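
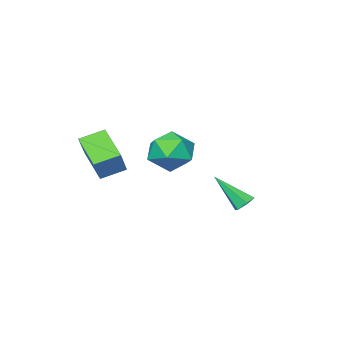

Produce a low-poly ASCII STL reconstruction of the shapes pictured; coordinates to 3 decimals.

solid 
facet normal -0.973 -0.041 -0.226
outer loop
vertex 1.486 2.606 0.526
vertex 1.365 1.73 1.204
vertex 1.23 2.763 1.599
endloop
endfacet
facet normal -0.730 0.629 -0.266
outer loop
vertex 1.486 2.606 0.526
vertex 1.23 2.763 1.599
vertex 1.979 3.422 1.103
endloop
endfacet
facet normal -0.197 0.643 -0.740
outer loop
vertex 1.486 2.606 0.526
vertex 1.979 3.422 1.103
vertex 2.577 2.796 0.4
endloop
endfacet
facet normal -0.111 -0.019 -0.994
outer loop
vertex 1.486 2.606 0.526
vertex 2.577 2.796 0.4
vertex 2.197 1.75 0.463
endloop
endfacet
facet normal -0.591 -0.441 -0.675
outer loop
vertex 1.486 2.606 0.526
vertex 2.197 1.75 0.463
vertex 1.365 1.73 1.204
endloop
endfacet
facet normal -0.462 0.805 0.372
outer loop
vertex 1.979 3.422 1.103
vertex 1.23 2.763 1.599
vertex 2.163 3.05 2.137
endloop
endfacet
facet normal -0.856 -0.278 0.436
outer loop
vertex 1.23 2.763 1.599
vertex 1.365 1.73 1.204
vertex 1.783 2.004 2.2
endloop
endfacet
facet normal -0.237 -0.927 -0.291
outer loop
vertex 1.365 1.73 1.204
vertex 2.197 1.75 0.463
vertex 2.381 1.378 1.497
endloop
endfacet
facet normal 0.540 -0.245 -0.806
outer loop
vertex 2.197 1.75 0.463
vertex 2.577 2.796 0.4
vertex 3.13 2.037 1.001
endloop
endfacet
facet normal 0.400 0.827 -0.395
outer loop
vertex 2.577 2.796 0.4
vertex 1.979 3.422 1.103
vertex 2.995 3.07 1.396
endloop
endfacet
facet normal 0.111 0.019 0.994
outer loop
vertex 2.874 2.194 2.074
vertex 2.163 3.05 2.137
vertex 1.783 2.004 2.2
endloop
endfacet
facet normal 0.197 -0.643 0.740
outer loop
vertex 2.874 2.194 2.074
vertex 1.783 2.004 2.2
vertex 2.381 1.378 1.497
endloop
endfacet
facet normal 0.730 -0.629 0.266
outer loop
vertex 2.874 2.194 2.074
vertex 2.381 1.378 1.497
vertex 3.13 2.037 1.001
endloop
endfacet
facet normal 0.973 0.041 0.226
outer loop
vertex 2.874 2.194 2.074
vertex 3.13 2.037 1.001
vertex 2.995 3.07 1.396
endloop
endfacet
facet normal 0.591 0.441 0.675
outer loop
vertex 2.874 2.194 2.074
vertex 2.995 3.07 1.396
vertex 2.163 3.05 2.137
endloop
endfacet
facet normal -0.540 0.245 0.806
outer loop
vertex 1.783 2.004 2.2
vertex 2.163 3.05 2.137
vertex 1.23 2.763 1.599
endloop
endfacet
facet normal -0.400 -0.827 0.395
outer loop
vertex 2.381 1.378 1.497
vertex 1.783 2.004 2.2
vertex 1.365 1.73 1.204
endloop
endfacet
facet normal 0.462 -0.805 -0.372
outer loop
vertex 3.13 2.037 1.001
vertex 2.381 1.378 1.497
vertex 2.197 1.75 0.463
endloop
endfacet
facet normal 0.856 0.278 -0.436
outer loop
vertex 2.995 3.07 1.396
vertex 3.13 2.037 1.001
vertex 2.577 2.796 0.4
endloop
endfacet
facet normal 0.237 0.927 0.291
outer loop
vertex 2.163 3.05 2.137
vertex 2.995 3.07 1.396
vertex 1.979 3.422 1.103
endloop
endfacet
facet normal -0.833 0.432 0.344
outer loop
vertex 1.176 -2.554 -0.105
vertex 2.089 -1.855 1.228
vertex 1.506 -1.154 -1.065
endloop
endfacet
facet normal -0.518 -0.397 -0.757
outer loop
vertex 2.531 -1.685 -1.488
vertex 1.176 -2.554 -0.105
vertex 1.506 -1.154 -1.065
endloop
endfacet
facet normal -0.834 0.432 0.344
outer loop
vertex 1.506 -1.154 -1.065
vertex 2.089 -1.855 1.228
vertex 2.418 -0.454 0.267
endloop
endfacet
facet normal 0.190 0.809 -0.556
outer loop
vertex 2.418 -0.454 0.267
vertex 2.531 -1.685 -1.488
vertex 1.506 -1.154 -1.065
endloop
endfacet
facet normal -0.190 -0.810 0.555
outer loop
vertex 1.176 -2.554 -0.105
vertex 3.114 -2.386 0.805
vertex 2.089 -1.855 1.228
endloop
endfacet
facet normal -0.518 -0.398 -0.757
outer loop
vertex 2.202 -3.086 -0.527
vertex 1.176 -2.554 -0.105
vertex 2.531 -1.685 -1.488
endloop
endfacet
facet normal -0.191 -0.809 0.556
outer loop
vertex 2.202 -3.086 -0.527
vertex 3.114 -2.386 0.805
vertex 1.176 -2.554 -0.105
endloop
endfacet
facet normal 0.518 0.398 0.757
outer loop
vertex 2.089 -1.855 1.228
vertex 3.114 -2.386 0.805
vertex 2.418 -0.454 0.267
endloop
endfacet
facet normal 0.191 0.809 -0.555
outer loop
vertex 3.444 -0.986 -0.155
vertex 2.531 -1.685 -1.488
vertex 2.418 -0.454 0.267
endloop
endfacet
facet normal 0.518 0.397 0.758
outer loop
vertex 2.418 -0.454 0.267
vertex 3.114 -2.386 0.805
vertex 3.444 -0.986 -0.155
endloop
endfacet
facet normal 0.834 -0.432 -0.344
outer loop
vertex 3.444 -0.986 -0.155
vertex 2.202 -3.086 -0.527
vertex 2.531 -1.685 -1.488
endloop
endfacet
facet normal 0.834 -0.432 -0.344
outer loop
vertex 3.114 -2.386 0.805
vertex 2.202 -3.086 -0.527
vertex 3.444 -0.986 -0.155
endloop
endfacet
facet normal -0.331 0.614 -0.716
outer loop
vertex -2.577 1.409 -3.852
vertex -3.114 1.279 -3.715
vertex -2.853 1.717 -3.46
endloop
endfacet
facet normal 0.865 0.413 0.285
outer loop
vertex -2.577 1.409 -3.852
vertex -2.853 1.717 -3.46
vertex -2.446 0.041 -2.265
endloop
endfacet
facet normal -0.330 0.614 -0.717
outer loop
vertex -2.853 1.717 -3.46
vertex -3.114 1.279 -3.715
vertex -3.391 1.588 -3.323
endloop
endfacet
facet normal 0.064 0.590 0.805
outer loop
vertex -2.853 1.717 -3.46
vertex -3.391 1.588 -3.323
vertex -2.446 0.041 -2.265
endloop
endfacet
facet normal -0.332 0.612 -0.717
outer loop
vertex -3.391 1.588 -3.323
vertex -3.114 1.279 -3.715
vertex -3.652 1.149 -3.577
endloop
endfacet
facet normal -0.723 0.030 0.690
outer loop
vertex -3.391 1.588 -3.323
vertex -3.652 1.149 -3.577
vertex -2.446 0.041 -2.265
endloop
endfacet
facet normal -0.332 0.613 -0.717
outer loop
vertex -3.652 1.149 -3.577
vertex -3.114 1.279 -3.715
vertex -3.375 0.841 -3.969
endloop
endfacet
facet normal -0.707 -0.705 0.054
outer loop
vertex -3.652 1.149 -3.577
vertex -3.375 0.841 -3.969
vertex -2.446 0.041 -2.265
endloop
endfacet
facet normal -0.331 0.613 -0.717
outer loop
vertex -3.375 0.841 -3.969
vertex -3.114 1.279 -3.715
vertex -2.838 0.971 -4.106
endloop
endfacet
facet normal 0.095 -0.880 -0.465
outer loop
vertex -3.375 0.841 -3.969
vertex -2.838 0.971 -4.106
vertex -2.446 0.041 -2.265
endloop
endfacet
facet normal -0.331 0.613 -0.717
outer loop
vertex -2.838 0.971 -4.106
vertex -3.114 1.279 -3.715
vertex -2.577 1.409 -3.852
endloop
endfacet
facet normal 0.880 -0.322 -0.350
outer loop
vertex -2.838 0.971 -4.106
vertex -2.577 1.409 -3.852
vertex -2.446 0.041 -2.265
endloop
endfacet

endsolid


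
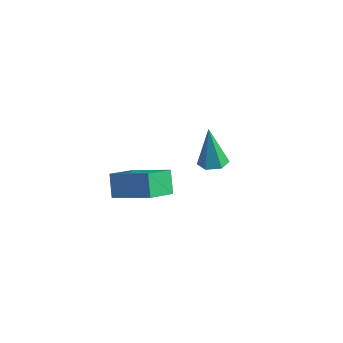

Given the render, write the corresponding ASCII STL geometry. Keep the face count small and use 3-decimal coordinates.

solid 
facet normal 0.222 -0.140 -0.965
outer loop
vertex -0.426 2.264 -3.703
vertex -0.919 1.909 -3.765
vertex -0.962 2.51 -3.862
endloop
endfacet
facet normal 0.342 0.906 0.250
outer loop
vertex -0.426 2.264 -3.703
vertex -0.962 2.51 -3.862
vertex -1.301 2.151 -2.095
endloop
endfacet
facet normal 0.221 -0.140 -0.965
outer loop
vertex -0.962 2.51 -3.862
vertex -0.919 1.909 -3.765
vertex -1.454 2.155 -3.923
endloop
endfacet
facet normal -0.589 0.807 0.051
outer loop
vertex -0.962 2.51 -3.862
vertex -1.454 2.155 -3.923
vertex -1.301 2.151 -2.095
endloop
endfacet
facet normal 0.221 -0.140 -0.965
outer loop
vertex -1.454 2.155 -3.923
vertex -0.919 1.909 -3.765
vertex -1.411 1.554 -3.826
endloop
endfacet
facet normal -0.995 -0.058 0.083
outer loop
vertex -1.454 2.155 -3.923
vertex -1.411 1.554 -3.826
vertex -1.301 2.151 -2.095
endloop
endfacet
facet normal 0.221 -0.140 -0.965
outer loop
vertex -1.411 1.554 -3.826
vertex -0.919 1.909 -3.765
vertex -0.875 1.309 -3.668
endloop
endfacet
facet normal -0.470 -0.825 0.314
outer loop
vertex -1.411 1.554 -3.826
vertex -0.875 1.309 -3.668
vertex -1.301 2.151 -2.095
endloop
endfacet
facet normal 0.221 -0.140 -0.965
outer loop
vertex -0.875 1.309 -3.668
vertex -0.919 1.909 -3.765
vertex -0.383 1.664 -3.607
endloop
endfacet
facet normal 0.460 -0.725 0.513
outer loop
vertex -0.875 1.309 -3.668
vertex -0.383 1.664 -3.607
vertex -1.301 2.151 -2.095
endloop
endfacet
facet normal 0.221 -0.139 -0.965
outer loop
vertex -0.383 1.664 -3.607
vertex -0.919 1.909 -3.765
vertex -0.426 2.264 -3.703
endloop
endfacet
facet normal 0.866 0.139 0.481
outer loop
vertex -0.383 1.664 -3.607
vertex -0.426 2.264 -3.703
vertex -1.301 2.151 -2.095
endloop
endfacet
facet normal -0.888 -0.072 -0.455
outer loop
vertex -2.057 -3.052 -0.936
vertex -1.85 -1.973 -1.511
vertex -1.632 -3.534 -1.689
endloop
endfacet
facet normal -0.166 -0.870 0.463
outer loop
vertex -0.07 -3.407 -0.889
vertex -2.057 -3.052 -0.936
vertex -1.632 -3.534 -1.689
endloop
endfacet
facet normal -0.888 -0.072 -0.455
outer loop
vertex -1.632 -3.534 -1.689
vertex -1.85 -1.973 -1.511
vertex -1.425 -2.455 -2.264
endloop
endfacet
facet normal 0.429 -0.488 -0.760
outer loop
vertex -1.425 -2.455 -2.264
vertex -0.07 -3.407 -0.889
vertex -1.632 -3.534 -1.689
endloop
endfacet
facet normal -0.429 0.488 0.760
outer loop
vertex -2.057 -3.052 -0.936
vertex -0.288 -1.846 -0.711
vertex -1.85 -1.973 -1.511
endloop
endfacet
facet normal -0.166 -0.870 0.463
outer loop
vertex -0.495 -2.925 -0.136
vertex -2.057 -3.052 -0.936
vertex -0.07 -3.407 -0.889
endloop
endfacet
facet normal -0.429 0.488 0.760
outer loop
vertex -0.495 -2.925 -0.136
vertex -0.288 -1.846 -0.711
vertex -2.057 -3.052 -0.936
endloop
endfacet
facet normal 0.166 0.870 -0.463
outer loop
vertex -1.85 -1.973 -1.511
vertex -0.288 -1.846 -0.711
vertex -1.425 -2.455 -2.264
endloop
endfacet
facet normal 0.429 -0.488 -0.760
outer loop
vertex 0.137 -2.328 -1.464
vertex -0.07 -3.407 -0.889
vertex -1.425 -2.455 -2.264
endloop
endfacet
facet normal 0.166 0.870 -0.463
outer loop
vertex -1.425 -2.455 -2.264
vertex -0.288 -1.846 -0.711
vertex 0.137 -2.328 -1.464
endloop
endfacet
facet normal 0.888 0.072 0.455
outer loop
vertex 0.137 -2.328 -1.464
vertex -0.495 -2.925 -0.136
vertex -0.07 -3.407 -0.889
endloop
endfacet
facet normal 0.888 0.072 0.455
outer loop
vertex -0.288 -1.846 -0.711
vertex -0.495 -2.925 -0.136
vertex 0.137 -2.328 -1.464
endloop
endfacet

endsolid


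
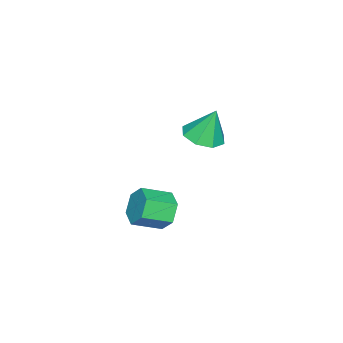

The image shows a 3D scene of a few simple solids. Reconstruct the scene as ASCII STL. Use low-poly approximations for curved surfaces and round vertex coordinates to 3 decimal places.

solid 
facet normal 0.098 -0.304 -0.948
outer loop
vertex -0.588 -0.145 -0.349
vertex -1.185 -0.801 -0.2
vertex -1.234 0.053 -0.479
endloop
endfacet
facet normal 0.243 0.943 0.229
outer loop
vertex -0.588 -0.145 -0.349
vertex -1.234 0.053 -0.479
vertex -1.335 -0.339 1.24
endloop
endfacet
facet normal 0.098 -0.304 -0.948
outer loop
vertex -1.234 0.053 -0.479
vertex -1.185 -0.801 -0.2
vertex -1.852 -0.249 -0.446
endloop
endfacet
facet normal -0.424 0.888 0.178
outer loop
vertex -1.234 0.053 -0.479
vertex -1.852 -0.249 -0.446
vertex -1.335 -0.339 1.24
endloop
endfacet
facet normal 0.098 -0.304 -0.948
outer loop
vertex -1.852 -0.249 -0.446
vertex -1.185 -0.801 -0.2
vertex -2.08 -0.875 -0.269
endloop
endfacet
facet normal -0.871 0.399 0.288
outer loop
vertex -1.852 -0.249 -0.446
vertex -2.08 -0.875 -0.269
vertex -1.335 -0.339 1.24
endloop
endfacet
facet normal 0.098 -0.305 -0.947
outer loop
vertex -2.08 -0.875 -0.269
vertex -1.185 -0.801 -0.2
vertex -1.783 -1.457 -0.051
endloop
endfacet
facet normal -0.834 -0.240 0.497
outer loop
vertex -2.08 -0.875 -0.269
vertex -1.783 -1.457 -0.051
vertex -1.335 -0.339 1.24
endloop
endfacet
facet normal 0.097 -0.304 -0.948
outer loop
vertex -1.783 -1.457 -0.051
vertex -1.185 -0.801 -0.2
vertex -1.136 -1.655 0.079
endloop
endfacet
facet normal -0.336 -0.651 0.681
outer loop
vertex -1.783 -1.457 -0.051
vertex -1.136 -1.655 0.079
vertex -1.335 -0.339 1.24
endloop
endfacet
facet normal 0.098 -0.304 -0.948
outer loop
vertex -1.136 -1.655 0.079
vertex -1.185 -0.801 -0.2
vertex -0.518 -1.353 0.046
endloop
endfacet
facet normal 0.330 -0.596 0.732
outer loop
vertex -1.136 -1.655 0.079
vertex -0.518 -1.353 0.046
vertex -1.335 -0.339 1.24
endloop
endfacet
facet normal 0.098 -0.304 -0.948
outer loop
vertex -0.518 -1.353 0.046
vertex -1.185 -0.801 -0.2
vertex -0.291 -0.727 -0.131
endloop
endfacet
facet normal 0.776 -0.106 0.621
outer loop
vertex -0.518 -1.353 0.046
vertex -0.291 -0.727 -0.131
vertex -1.335 -0.339 1.24
endloop
endfacet
facet normal 0.098 -0.305 -0.947
outer loop
vertex -0.291 -0.727 -0.131
vertex -1.185 -0.801 -0.2
vertex -0.588 -0.145 -0.349
endloop
endfacet
facet normal 0.739 0.532 0.413
outer loop
vertex -0.291 -0.727 -0.131
vertex -0.588 -0.145 -0.349
vertex -1.335 -0.339 1.24
endloop
endfacet
facet normal -0.597 0.694 -0.403
outer loop
vertex 3.274 -0.438 -2.42
vertex 2.788 -0.466 -1.748
vertex 3.425 0.065 -1.777
endloop
endfacet
facet normal 0.782 0.389 -0.488
outer loop
vertex 3.274 -0.438 -2.42
vertex 3.425 0.065 -1.777
vertex 4.038 -1.326 -1.904
endloop
endfacet
facet normal 0.781 0.389 -0.488
outer loop
vertex 4.038 -1.326 -1.904
vertex 3.425 0.065 -1.777
vertex 4.189 -0.823 -1.262
endloop
endfacet
facet normal 0.597 -0.694 0.403
outer loop
vertex 4.038 -1.326 -1.904
vertex 4.189 -0.823 -1.262
vertex 3.552 -1.354 -1.232
endloop
endfacet
facet normal -0.597 0.694 -0.403
outer loop
vertex 3.425 0.065 -1.777
vertex 2.788 -0.466 -1.748
vertex 2.939 0.037 -1.105
endloop
endfacet
facet normal 0.548 0.719 0.427
outer loop
vertex 3.425 0.065 -1.777
vertex 2.939 0.037 -1.105
vertex 4.189 -0.823 -1.262
endloop
endfacet
facet normal 0.548 0.719 0.427
outer loop
vertex 4.189 -0.823 -1.262
vertex 2.939 0.037 -1.105
vertex 3.703 -0.851 -0.59
endloop
endfacet
facet normal 0.597 -0.694 0.403
outer loop
vertex 4.189 -0.823 -1.262
vertex 3.703 -0.851 -0.59
vertex 3.552 -1.354 -1.232
endloop
endfacet
facet normal -0.597 0.694 -0.403
outer loop
vertex 2.939 0.037 -1.105
vertex 2.788 -0.466 -1.748
vertex 2.302 -0.494 -1.076
endloop
endfacet
facet normal -0.233 0.330 0.915
outer loop
vertex 2.939 0.037 -1.105
vertex 2.302 -0.494 -1.076
vertex 3.703 -0.851 -0.59
endloop
endfacet
facet normal -0.233 0.331 0.914
outer loop
vertex 3.703 -0.851 -0.59
vertex 2.302 -0.494 -1.076
vertex 3.066 -1.382 -0.56
endloop
endfacet
facet normal 0.597 -0.694 0.403
outer loop
vertex 3.703 -0.851 -0.59
vertex 3.066 -1.382 -0.56
vertex 3.552 -1.354 -1.232
endloop
endfacet
facet normal -0.597 0.694 -0.403
outer loop
vertex 2.302 -0.494 -1.076
vertex 2.788 -0.466 -1.748
vertex 2.151 -0.997 -1.718
endloop
endfacet
facet normal -0.781 -0.389 0.488
outer loop
vertex 2.302 -0.494 -1.076
vertex 2.151 -0.997 -1.718
vertex 3.066 -1.382 -0.56
endloop
endfacet
facet normal -0.781 -0.389 0.488
outer loop
vertex 3.066 -1.382 -0.56
vertex 2.151 -0.997 -1.718
vertex 2.915 -1.885 -1.203
endloop
endfacet
facet normal 0.597 -0.694 0.403
outer loop
vertex 3.066 -1.382 -0.56
vertex 2.915 -1.885 -1.203
vertex 3.552 -1.354 -1.232
endloop
endfacet
facet normal -0.597 0.694 -0.403
outer loop
vertex 2.151 -0.997 -1.718
vertex 2.788 -0.466 -1.748
vertex 2.637 -0.969 -2.39
endloop
endfacet
facet normal -0.548 -0.719 -0.427
outer loop
vertex 2.151 -0.997 -1.718
vertex 2.637 -0.969 -2.39
vertex 2.915 -1.885 -1.203
endloop
endfacet
facet normal -0.548 -0.719 -0.427
outer loop
vertex 2.915 -1.885 -1.203
vertex 2.637 -0.969 -2.39
vertex 3.401 -1.857 -1.875
endloop
endfacet
facet normal 0.597 -0.694 0.403
outer loop
vertex 2.915 -1.885 -1.203
vertex 3.401 -1.857 -1.875
vertex 3.552 -1.354 -1.232
endloop
endfacet
facet normal -0.597 0.694 -0.403
outer loop
vertex 2.637 -0.969 -2.39
vertex 2.788 -0.466 -1.748
vertex 3.274 -0.438 -2.42
endloop
endfacet
facet normal 0.232 -0.331 -0.915
outer loop
vertex 2.637 -0.969 -2.39
vertex 3.274 -0.438 -2.42
vertex 3.401 -1.857 -1.875
endloop
endfacet
facet normal 0.234 -0.330 -0.914
outer loop
vertex 3.401 -1.857 -1.875
vertex 3.274 -0.438 -2.42
vertex 4.038 -1.326 -1.904
endloop
endfacet
facet normal 0.597 -0.694 0.403
outer loop
vertex 3.401 -1.857 -1.875
vertex 4.038 -1.326 -1.904
vertex 3.552 -1.354 -1.232
endloop
endfacet

endsolid


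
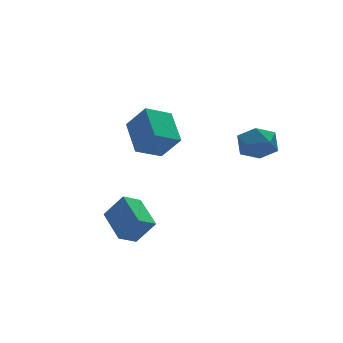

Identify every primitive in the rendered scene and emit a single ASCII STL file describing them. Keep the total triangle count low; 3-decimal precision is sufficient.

solid 
facet normal -0.424 0.452 -0.785
outer loop
vertex -1.918 1.902 -0.266
vertex -0.744 2.012 -0.837
vertex -2.146 0.356 -1.033
endloop
endfacet
facet normal -0.896 -0.084 0.436
outer loop
vertex -1.556 -0.272 0.057
vertex -1.918 1.902 -0.266
vertex -2.146 0.356 -1.033
endloop
endfacet
facet normal -0.424 0.452 -0.785
outer loop
vertex -2.146 0.356 -1.033
vertex -0.744 2.012 -0.837
vertex -0.972 0.467 -1.604
endloop
endfacet
facet normal -0.131 -0.888 -0.441
outer loop
vertex -0.972 0.467 -1.604
vertex -1.556 -0.272 0.057
vertex -2.146 0.356 -1.033
endloop
endfacet
facet normal 0.131 0.888 0.441
outer loop
vertex -1.918 1.902 -0.266
vertex -0.154 1.384 0.253
vertex -0.744 2.012 -0.837
endloop
endfacet
facet normal -0.896 -0.084 0.436
outer loop
vertex -1.328 1.273 0.824
vertex -1.918 1.902 -0.266
vertex -1.556 -0.272 0.057
endloop
endfacet
facet normal 0.131 0.888 0.441
outer loop
vertex -1.328 1.273 0.824
vertex -0.154 1.384 0.253
vertex -1.918 1.902 -0.266
endloop
endfacet
facet normal 0.896 0.084 -0.436
outer loop
vertex -0.744 2.012 -0.837
vertex -0.154 1.384 0.253
vertex -0.972 0.467 -1.604
endloop
endfacet
facet normal -0.131 -0.888 -0.441
outer loop
vertex -0.382 -0.162 -0.514
vertex -1.556 -0.272 0.057
vertex -0.972 0.467 -1.604
endloop
endfacet
facet normal 0.896 0.084 -0.436
outer loop
vertex -0.972 0.467 -1.604
vertex -0.154 1.384 0.253
vertex -0.382 -0.162 -0.514
endloop
endfacet
facet normal 0.424 -0.452 0.785
outer loop
vertex -0.382 -0.162 -0.514
vertex -1.328 1.273 0.824
vertex -1.556 -0.272 0.057
endloop
endfacet
facet normal 0.424 -0.452 0.785
outer loop
vertex -0.154 1.384 0.253
vertex -1.328 1.273 0.824
vertex -0.382 -0.162 -0.514
endloop
endfacet
facet normal -0.845 -0.188 0.500
outer loop
vertex -3.463 -3.242 -2.788
vertex -3.487 -1.722 -2.257
vertex -4.147 -2.894 -3.813
endloop
endfacet
facet normal 0.014 -0.944 -0.330
outer loop
vertex -3.353 -2.718 -4.283
vertex -3.463 -3.242 -2.788
vertex -4.147 -2.894 -3.813
endloop
endfacet
facet normal -0.845 -0.188 0.500
outer loop
vertex -4.147 -2.894 -3.813
vertex -3.487 -1.722 -2.257
vertex -4.171 -1.375 -3.282
endloop
endfacet
facet normal -0.534 0.271 -0.801
outer loop
vertex -4.171 -1.375 -3.282
vertex -3.353 -2.718 -4.283
vertex -4.147 -2.894 -3.813
endloop
endfacet
facet normal 0.534 -0.271 0.801
outer loop
vertex -3.463 -3.242 -2.788
vertex -2.693 -1.546 -2.727
vertex -3.487 -1.722 -2.257
endloop
endfacet
facet normal 0.015 -0.944 -0.330
outer loop
vertex -2.669 -3.065 -3.258
vertex -3.463 -3.242 -2.788
vertex -3.353 -2.718 -4.283
endloop
endfacet
facet normal 0.534 -0.271 0.801
outer loop
vertex -2.669 -3.065 -3.258
vertex -2.693 -1.546 -2.727
vertex -3.463 -3.242 -2.788
endloop
endfacet
facet normal -0.014 0.944 0.329
outer loop
vertex -3.487 -1.722 -2.257
vertex -2.693 -1.546 -2.727
vertex -4.171 -1.375 -3.282
endloop
endfacet
facet normal -0.534 0.271 -0.801
outer loop
vertex -3.377 -1.198 -3.752
vertex -3.353 -2.718 -4.283
vertex -4.171 -1.375 -3.282
endloop
endfacet
facet normal -0.015 0.944 0.330
outer loop
vertex -4.171 -1.375 -3.282
vertex -2.693 -1.546 -2.727
vertex -3.377 -1.198 -3.752
endloop
endfacet
facet normal 0.845 0.188 -0.500
outer loop
vertex -3.377 -1.198 -3.752
vertex -2.669 -3.065 -3.258
vertex -3.353 -2.718 -4.283
endloop
endfacet
facet normal 0.845 0.188 -0.500
outer loop
vertex -2.693 -1.546 -2.727
vertex -2.669 -3.065 -3.258
vertex -3.377 -1.198 -3.752
endloop
endfacet
facet normal -0.254 0.572 0.780
outer loop
vertex 1.088 -2.274 0.445
vertex 1.641 -2.764 0.984
vertex 1.963 -2.027 0.549
endloop
endfacet
facet normal -0.286 0.943 0.171
outer loop
vertex 1.088 -2.274 0.445
vertex 1.963 -2.027 0.549
vertex 1.574 -1.995 -0.278
endloop
endfacet
facet normal -0.745 0.612 -0.265
outer loop
vertex 1.088 -2.274 0.445
vertex 1.574 -1.995 -0.278
vertex 1.012 -2.712 -0.354
endloop
endfacet
facet normal -0.997 0.037 0.075
outer loop
vertex 1.088 -2.274 0.445
vertex 1.012 -2.712 -0.354
vertex 1.053 -3.188 0.426
endloop
endfacet
facet normal -0.693 0.012 0.721
outer loop
vertex 1.088 -2.274 0.445
vertex 1.053 -3.188 0.426
vertex 1.641 -2.764 0.984
endloop
endfacet
facet normal 0.358 0.924 -0.133
outer loop
vertex 1.574 -1.995 -0.278
vertex 1.963 -2.027 0.549
vertex 2.427 -2.312 -0.186
endloop
endfacet
facet normal 0.411 0.323 0.852
outer loop
vertex 1.963 -2.027 0.549
vertex 1.641 -2.764 0.984
vertex 2.468 -2.788 0.594
endloop
endfacet
facet normal -0.298 -0.582 0.756
outer loop
vertex 1.641 -2.764 0.984
vertex 1.053 -3.188 0.426
vertex 1.906 -3.505 0.518
endloop
endfacet
facet normal -0.790 -0.541 -0.289
outer loop
vertex 1.053 -3.188 0.426
vertex 1.012 -2.712 -0.354
vertex 1.517 -3.473 -0.309
endloop
endfacet
facet normal -0.384 0.389 -0.837
outer loop
vertex 1.012 -2.712 -0.354
vertex 1.574 -1.995 -0.278
vertex 1.839 -2.736 -0.744
endloop
endfacet
facet normal 0.997 -0.037 -0.075
outer loop
vertex 2.392 -3.226 -0.205
vertex 2.427 -2.312 -0.186
vertex 2.468 -2.788 0.594
endloop
endfacet
facet normal 0.745 -0.612 0.265
outer loop
vertex 2.392 -3.226 -0.205
vertex 2.468 -2.788 0.594
vertex 1.906 -3.505 0.518
endloop
endfacet
facet normal 0.286 -0.943 -0.171
outer loop
vertex 2.392 -3.226 -0.205
vertex 1.906 -3.505 0.518
vertex 1.517 -3.473 -0.309
endloop
endfacet
facet normal 0.254 -0.572 -0.780
outer loop
vertex 2.392 -3.226 -0.205
vertex 1.517 -3.473 -0.309
vertex 1.839 -2.736 -0.744
endloop
endfacet
facet normal 0.693 -0.012 -0.721
outer loop
vertex 2.392 -3.226 -0.205
vertex 1.839 -2.736 -0.744
vertex 2.427 -2.312 -0.186
endloop
endfacet
facet normal 0.790 0.541 0.289
outer loop
vertex 2.468 -2.788 0.594
vertex 2.427 -2.312 -0.186
vertex 1.963 -2.027 0.549
endloop
endfacet
facet normal 0.384 -0.389 0.837
outer loop
vertex 1.906 -3.505 0.518
vertex 2.468 -2.788 0.594
vertex 1.641 -2.764 0.984
endloop
endfacet
facet normal -0.358 -0.924 0.133
outer loop
vertex 1.517 -3.473 -0.309
vertex 1.906 -3.505 0.518
vertex 1.053 -3.188 0.426
endloop
endfacet
facet normal -0.411 -0.323 -0.852
outer loop
vertex 1.839 -2.736 -0.744
vertex 1.517 -3.473 -0.309
vertex 1.012 -2.712 -0.354
endloop
endfacet
facet normal 0.298 0.582 -0.756
outer loop
vertex 2.427 -2.312 -0.186
vertex 1.839 -2.736 -0.744
vertex 1.574 -1.995 -0.278
endloop
endfacet

endsolid


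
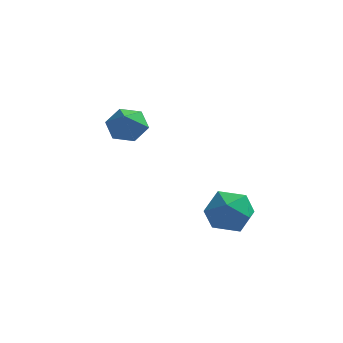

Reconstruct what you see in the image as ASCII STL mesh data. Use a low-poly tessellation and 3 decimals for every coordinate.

solid 
facet normal -0.070 0.656 -0.752
outer loop
vertex -0.654 2.124 -1.658
vertex -1.65 2.107 -1.58
vertex -1.119 2.769 -1.052
endloop
endfacet
facet normal 0.820 0.057 0.569
outer loop
vertex -0.654 2.124 -1.658
vertex -1.119 2.769 -1.052
vertex -1.53 0.973 -0.28
endloop
endfacet
facet normal -0.070 0.656 -0.752
outer loop
vertex -1.119 2.769 -1.052
vertex -1.65 2.107 -1.58
vertex -2.116 2.752 -0.974
endloop
endfacet
facet normal 0.066 0.381 0.922
outer loop
vertex -1.119 2.769 -1.052
vertex -2.116 2.752 -0.974
vertex -1.53 0.973 -0.28
endloop
endfacet
facet normal -0.069 0.656 -0.752
outer loop
vertex -2.116 2.752 -0.974
vertex -1.65 2.107 -1.58
vertex -2.647 2.091 -1.502
endloop
endfacet
facet normal -0.724 0.031 0.689
outer loop
vertex -2.116 2.752 -0.974
vertex -2.647 2.091 -1.502
vertex -1.53 0.973 -0.28
endloop
endfacet
facet normal -0.069 0.656 -0.751
outer loop
vertex -2.647 2.091 -1.502
vertex -1.65 2.107 -1.58
vertex -2.182 1.446 -2.108
endloop
endfacet
facet normal -0.758 -0.644 0.104
outer loop
vertex -2.647 2.091 -1.502
vertex -2.182 1.446 -2.108
vertex -1.53 0.973 -0.28
endloop
endfacet
facet normal -0.069 0.656 -0.751
outer loop
vertex -2.182 1.446 -2.108
vertex -1.65 2.107 -1.58
vertex -1.185 1.462 -2.186
endloop
endfacet
facet normal -0.004 -0.968 -0.249
outer loop
vertex -2.182 1.446 -2.108
vertex -1.185 1.462 -2.186
vertex -1.53 0.973 -0.28
endloop
endfacet
facet normal -0.070 0.656 -0.752
outer loop
vertex -1.185 1.462 -2.186
vertex -1.65 2.107 -1.58
vertex -0.654 2.124 -1.658
endloop
endfacet
facet normal 0.786 -0.618 -0.016
outer loop
vertex -1.185 1.462 -2.186
vertex -0.654 2.124 -1.658
vertex -1.53 0.973 -0.28
endloop
endfacet
facet normal 0.047 -0.015 0.999
outer loop
vertex 3.101 -1.905 -2.707
vertex 3.652 -3.003 -2.75
vertex 4.328 -1.975 -2.766
endloop
endfacet
facet normal 0.074 0.654 0.753
outer loop
vertex 3.101 -1.905 -2.707
vertex 4.328 -1.975 -2.766
vertex 3.727 -1.136 -3.436
endloop
endfacet
facet normal -0.517 0.772 0.370
outer loop
vertex 3.101 -1.905 -2.707
vertex 3.727 -1.136 -3.436
vertex 2.681 -1.646 -3.834
endloop
endfacet
facet normal -0.908 0.176 0.379
outer loop
vertex 3.101 -1.905 -2.707
vertex 2.681 -1.646 -3.834
vertex 2.634 -2.8 -3.41
endloop
endfacet
facet normal -0.560 -0.311 0.768
outer loop
vertex 3.101 -1.905 -2.707
vertex 2.634 -2.8 -3.41
vertex 3.652 -3.003 -2.75
endloop
endfacet
facet normal 0.635 0.706 0.315
outer loop
vertex 3.727 -1.136 -3.436
vertex 4.328 -1.975 -2.766
vertex 4.666 -1.76 -3.93
endloop
endfacet
facet normal 0.592 -0.378 0.712
outer loop
vertex 4.328 -1.975 -2.766
vertex 3.652 -3.003 -2.75
vertex 4.619 -2.914 -3.506
endloop
endfacet
facet normal -0.390 -0.856 0.339
outer loop
vertex 3.652 -3.003 -2.75
vertex 2.634 -2.8 -3.41
vertex 3.573 -3.424 -3.904
endloop
endfacet
facet normal -0.955 -0.068 -0.290
outer loop
vertex 2.634 -2.8 -3.41
vertex 2.681 -1.646 -3.834
vertex 2.972 -2.585 -4.574
endloop
endfacet
facet normal -0.321 0.897 -0.305
outer loop
vertex 2.681 -1.646 -3.834
vertex 3.727 -1.136 -3.436
vertex 3.648 -1.557 -4.59
endloop
endfacet
facet normal 0.908 -0.176 -0.379
outer loop
vertex 4.199 -2.655 -4.633
vertex 4.666 -1.76 -3.93
vertex 4.619 -2.914 -3.506
endloop
endfacet
facet normal 0.517 -0.772 -0.370
outer loop
vertex 4.199 -2.655 -4.633
vertex 4.619 -2.914 -3.506
vertex 3.573 -3.424 -3.904
endloop
endfacet
facet normal -0.074 -0.654 -0.753
outer loop
vertex 4.199 -2.655 -4.633
vertex 3.573 -3.424 -3.904
vertex 2.972 -2.585 -4.574
endloop
endfacet
facet normal -0.047 0.015 -0.999
outer loop
vertex 4.199 -2.655 -4.633
vertex 2.972 -2.585 -4.574
vertex 3.648 -1.557 -4.59
endloop
endfacet
facet normal 0.560 0.311 -0.768
outer loop
vertex 4.199 -2.655 -4.633
vertex 3.648 -1.557 -4.59
vertex 4.666 -1.76 -3.93
endloop
endfacet
facet normal 0.955 0.068 0.290
outer loop
vertex 4.619 -2.914 -3.506
vertex 4.666 -1.76 -3.93
vertex 4.328 -1.975 -2.766
endloop
endfacet
facet normal 0.321 -0.897 0.305
outer loop
vertex 3.573 -3.424 -3.904
vertex 4.619 -2.914 -3.506
vertex 3.652 -3.003 -2.75
endloop
endfacet
facet normal -0.635 -0.706 -0.315
outer loop
vertex 2.972 -2.585 -4.574
vertex 3.573 -3.424 -3.904
vertex 2.634 -2.8 -3.41
endloop
endfacet
facet normal -0.592 0.378 -0.712
outer loop
vertex 3.648 -1.557 -4.59
vertex 2.972 -2.585 -4.574
vertex 2.681 -1.646 -3.834
endloop
endfacet
facet normal 0.390 0.856 -0.339
outer loop
vertex 4.666 -1.76 -3.93
vertex 3.648 -1.557 -4.59
vertex 3.727 -1.136 -3.436
endloop
endfacet

endsolid


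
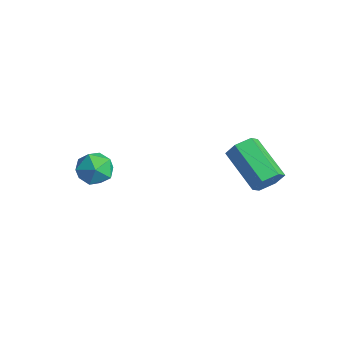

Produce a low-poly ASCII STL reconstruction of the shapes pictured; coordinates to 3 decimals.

solid 
facet normal 0.373 0.029 0.927
outer loop
vertex -1.005 -0.174 2.542
vertex -1.534 -0.814 2.775
vertex -0.75 -0.994 2.465
endloop
endfacet
facet normal 0.864 0.227 0.449
outer loop
vertex -1.005 -0.174 2.542
vertex -0.75 -0.994 2.465
vertex -0.574 -0.428 1.84
endloop
endfacet
facet normal 0.609 0.788 0.089
outer loop
vertex -1.005 -0.174 2.542
vertex -0.574 -0.428 1.84
vertex -1.25 0.103 1.763
endloop
endfacet
facet normal -0.040 0.937 0.346
outer loop
vertex -1.005 -0.174 2.542
vertex -1.25 0.103 1.763
vertex -1.843 -0.136 2.341
endloop
endfacet
facet normal -0.186 0.468 0.864
outer loop
vertex -1.005 -0.174 2.542
vertex -1.843 -0.136 2.341
vertex -1.534 -0.814 2.775
endloop
endfacet
facet normal 0.950 -0.311 -0.014
outer loop
vertex -0.574 -0.428 1.84
vertex -0.75 -0.994 2.465
vertex -0.837 -1.224 1.639
endloop
endfacet
facet normal 0.156 -0.629 0.761
outer loop
vertex -0.75 -0.994 2.465
vertex -1.534 -0.814 2.775
vertex -1.43 -1.463 2.217
endloop
endfacet
facet normal -0.748 0.081 0.659
outer loop
vertex -1.534 -0.814 2.775
vertex -1.843 -0.136 2.341
vertex -2.106 -0.932 2.14
endloop
endfacet
facet normal -0.513 0.839 -0.180
outer loop
vertex -1.843 -0.136 2.341
vertex -1.25 0.103 1.763
vertex -1.93 -0.366 1.515
endloop
endfacet
facet normal 0.537 0.598 -0.595
outer loop
vertex -1.25 0.103 1.763
vertex -0.574 -0.428 1.84
vertex -1.146 -0.546 1.205
endloop
endfacet
facet normal 0.040 -0.937 -0.346
outer loop
vertex -1.675 -1.186 1.438
vertex -0.837 -1.224 1.639
vertex -1.43 -1.463 2.217
endloop
endfacet
facet normal -0.609 -0.788 -0.089
outer loop
vertex -1.675 -1.186 1.438
vertex -1.43 -1.463 2.217
vertex -2.106 -0.932 2.14
endloop
endfacet
facet normal -0.864 -0.227 -0.449
outer loop
vertex -1.675 -1.186 1.438
vertex -2.106 -0.932 2.14
vertex -1.93 -0.366 1.515
endloop
endfacet
facet normal -0.373 -0.029 -0.927
outer loop
vertex -1.675 -1.186 1.438
vertex -1.93 -0.366 1.515
vertex -1.146 -0.546 1.205
endloop
endfacet
facet normal 0.186 -0.468 -0.864
outer loop
vertex -1.675 -1.186 1.438
vertex -1.146 -0.546 1.205
vertex -0.837 -1.224 1.639
endloop
endfacet
facet normal 0.513 -0.839 0.180
outer loop
vertex -1.43 -1.463 2.217
vertex -0.837 -1.224 1.639
vertex -0.75 -0.994 2.465
endloop
endfacet
facet normal -0.537 -0.598 0.595
outer loop
vertex -2.106 -0.932 2.14
vertex -1.43 -1.463 2.217
vertex -1.534 -0.814 2.775
endloop
endfacet
facet normal -0.950 0.311 0.014
outer loop
vertex -1.93 -0.366 1.515
vertex -2.106 -0.932 2.14
vertex -1.843 -0.136 2.341
endloop
endfacet
facet normal -0.156 0.629 -0.761
outer loop
vertex -1.146 -0.546 1.205
vertex -1.93 -0.366 1.515
vertex -1.25 0.103 1.763
endloop
endfacet
facet normal 0.748 -0.081 -0.659
outer loop
vertex -0.837 -1.224 1.639
vertex -1.146 -0.546 1.205
vertex -0.574 -0.428 1.84
endloop
endfacet
facet normal 0.885 0.002 -0.465
outer loop
vertex 4.189 3.889 3.355
vertex 3.872 3.692 2.751
vertex 3.95 4.381 2.903
endloop
endfacet
facet normal 0.322 0.721 0.614
outer loop
vertex 4.189 3.889 3.355
vertex 3.95 4.381 2.903
vertex 2.446 3.885 4.273
endloop
endfacet
facet normal 0.322 0.721 0.614
outer loop
vertex 2.446 3.885 4.273
vertex 3.95 4.381 2.903
vertex 2.207 4.377 3.821
endloop
endfacet
facet normal -0.885 -0.001 0.466
outer loop
vertex 2.446 3.885 4.273
vertex 2.207 4.377 3.821
vertex 2.128 3.688 3.669
endloop
endfacet
facet normal 0.884 0.003 -0.467
outer loop
vertex 3.95 4.381 2.903
vertex 3.872 3.692 2.751
vertex 3.632 4.185 2.299
endloop
endfacet
facet normal -0.130 0.961 -0.243
outer loop
vertex 3.95 4.381 2.903
vertex 3.632 4.185 2.299
vertex 2.207 4.377 3.821
endloop
endfacet
facet normal -0.131 0.961 -0.244
outer loop
vertex 2.207 4.377 3.821
vertex 3.632 4.185 2.299
vertex 1.889 4.18 3.217
endloop
endfacet
facet normal -0.885 -0.001 0.466
outer loop
vertex 2.207 4.377 3.821
vertex 1.889 4.18 3.217
vertex 2.128 3.688 3.669
endloop
endfacet
facet normal 0.884 0.003 -0.467
outer loop
vertex 3.632 4.185 2.299
vertex 3.872 3.692 2.751
vertex 3.554 3.495 2.147
endloop
endfacet
facet normal -0.453 0.240 -0.859
outer loop
vertex 3.632 4.185 2.299
vertex 3.554 3.495 2.147
vertex 1.889 4.18 3.217
endloop
endfacet
facet normal -0.453 0.241 -0.859
outer loop
vertex 1.889 4.18 3.217
vertex 3.554 3.495 2.147
vertex 1.811 3.491 3.065
endloop
endfacet
facet normal -0.885 -0.002 0.465
outer loop
vertex 1.889 4.18 3.217
vertex 1.811 3.491 3.065
vertex 2.128 3.688 3.669
endloop
endfacet
facet normal 0.885 0.001 -0.466
outer loop
vertex 3.554 3.495 2.147
vertex 3.872 3.692 2.751
vertex 3.793 3.003 2.599
endloop
endfacet
facet normal -0.322 -0.721 -0.614
outer loop
vertex 3.554 3.495 2.147
vertex 3.793 3.003 2.599
vertex 1.811 3.491 3.065
endloop
endfacet
facet normal -0.322 -0.721 -0.614
outer loop
vertex 1.811 3.491 3.065
vertex 3.793 3.003 2.599
vertex 2.05 2.999 3.517
endloop
endfacet
facet normal -0.885 -0.002 0.465
outer loop
vertex 1.811 3.491 3.065
vertex 2.05 2.999 3.517
vertex 2.128 3.688 3.669
endloop
endfacet
facet normal 0.885 0.001 -0.466
outer loop
vertex 3.793 3.003 2.599
vertex 3.872 3.692 2.751
vertex 4.111 3.2 3.203
endloop
endfacet
facet normal 0.131 -0.961 0.244
outer loop
vertex 3.793 3.003 2.599
vertex 4.111 3.2 3.203
vertex 2.05 2.999 3.517
endloop
endfacet
facet normal 0.131 -0.961 0.243
outer loop
vertex 2.05 2.999 3.517
vertex 4.111 3.2 3.203
vertex 2.368 3.195 4.121
endloop
endfacet
facet normal -0.884 -0.003 0.467
outer loop
vertex 2.05 2.999 3.517
vertex 2.368 3.195 4.121
vertex 2.128 3.688 3.669
endloop
endfacet
facet normal 0.885 0.002 -0.465
outer loop
vertex 4.111 3.2 3.203
vertex 3.872 3.692 2.751
vertex 4.189 3.889 3.355
endloop
endfacet
facet normal 0.453 -0.241 0.858
outer loop
vertex 4.111 3.2 3.203
vertex 4.189 3.889 3.355
vertex 2.368 3.195 4.121
endloop
endfacet
facet normal 0.453 -0.240 0.859
outer loop
vertex 2.368 3.195 4.121
vertex 4.189 3.889 3.355
vertex 2.446 3.885 4.273
endloop
endfacet
facet normal -0.884 -0.003 0.467
outer loop
vertex 2.368 3.195 4.121
vertex 2.446 3.885 4.273
vertex 2.128 3.688 3.669
endloop
endfacet

endsolid


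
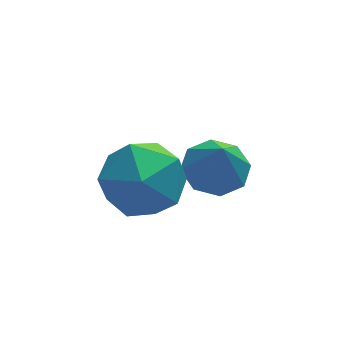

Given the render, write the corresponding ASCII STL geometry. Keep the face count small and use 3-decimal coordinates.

solid 
facet normal -0.010 0.397 -0.918
outer loop
vertex 2.509 -1.57 -3.268
vertex 1.714 -1.496 -3.227
vertex 2.336 -1.032 -3.033
endloop
endfacet
facet normal 0.835 0.029 0.549
outer loop
vertex 2.509 -1.57 -3.268
vertex 2.336 -1.032 -3.033
vertex 1.726 -2.004 -2.053
endloop
endfacet
facet normal -0.010 0.397 -0.918
outer loop
vertex 2.336 -1.032 -3.033
vertex 1.714 -1.496 -3.227
vertex 1.798 -0.765 -2.912
endloop
endfacet
facet normal 0.419 0.501 0.757
outer loop
vertex 2.336 -1.032 -3.033
vertex 1.798 -0.765 -2.912
vertex 1.726 -2.004 -2.053
endloop
endfacet
facet normal -0.011 0.397 -0.918
outer loop
vertex 1.798 -0.765 -2.912
vertex 1.714 -1.496 -3.227
vertex 1.211 -0.927 -2.975
endloop
endfacet
facet normal -0.240 0.562 0.791
outer loop
vertex 1.798 -0.765 -2.912
vertex 1.211 -0.927 -2.975
vertex 1.726 -2.004 -2.053
endloop
endfacet
facet normal -0.010 0.398 -0.917
outer loop
vertex 1.211 -0.927 -2.975
vertex 1.714 -1.496 -3.227
vertex 0.918 -1.421 -3.186
endloop
endfacet
facet normal -0.755 0.179 0.631
outer loop
vertex 1.211 -0.927 -2.975
vertex 0.918 -1.421 -3.186
vertex 1.726 -2.004 -2.053
endloop
endfacet
facet normal -0.010 0.398 -0.918
outer loop
vertex 0.918 -1.421 -3.186
vertex 1.714 -1.496 -3.227
vertex 1.092 -1.959 -3.421
endloop
endfacet
facet normal -0.825 -0.428 0.368
outer loop
vertex 0.918 -1.421 -3.186
vertex 1.092 -1.959 -3.421
vertex 1.726 -2.004 -2.053
endloop
endfacet
facet normal -0.010 0.398 -0.917
outer loop
vertex 1.092 -1.959 -3.421
vertex 1.714 -1.496 -3.227
vertex 1.629 -2.226 -3.543
endloop
endfacet
facet normal -0.410 -0.898 0.160
outer loop
vertex 1.092 -1.959 -3.421
vertex 1.629 -2.226 -3.543
vertex 1.726 -2.004 -2.053
endloop
endfacet
facet normal -0.010 0.398 -0.917
outer loop
vertex 1.629 -2.226 -3.543
vertex 1.714 -1.496 -3.227
vertex 2.217 -2.064 -3.479
endloop
endfacet
facet normal 0.251 -0.960 0.127
outer loop
vertex 1.629 -2.226 -3.543
vertex 2.217 -2.064 -3.479
vertex 1.726 -2.004 -2.053
endloop
endfacet
facet normal -0.010 0.398 -0.917
outer loop
vertex 2.217 -2.064 -3.479
vertex 1.714 -1.496 -3.227
vertex 2.509 -1.57 -3.268
endloop
endfacet
facet normal 0.766 -0.575 0.288
outer loop
vertex 2.217 -2.064 -3.479
vertex 2.509 -1.57 -3.268
vertex 1.726 -2.004 -2.053
endloop
endfacet
facet normal -0.693 0.442 0.570
outer loop
vertex -0.681 -1.392 -2.308
vertex -1.13 -2.386 -2.083
vertex -0.328 -1.975 -1.427
endloop
endfacet
facet normal -0.084 0.815 0.573
outer loop
vertex -0.681 -1.392 -2.308
vertex -0.328 -1.975 -1.427
vertex 0.407 -1.444 -2.075
endloop
endfacet
facet normal 0.069 0.993 -0.100
outer loop
vertex -0.681 -1.392 -2.308
vertex 0.407 -1.444 -2.075
vertex 0.059 -1.526 -3.13
endloop
endfacet
facet normal -0.445 0.729 -0.519
outer loop
vertex -0.681 -1.392 -2.308
vertex 0.059 -1.526 -3.13
vertex -0.891 -2.109 -3.135
endloop
endfacet
facet normal -0.915 0.389 -0.105
outer loop
vertex -0.681 -1.392 -2.308
vertex -0.891 -2.109 -3.135
vertex -1.13 -2.386 -2.083
endloop
endfacet
facet normal 0.436 0.388 0.812
outer loop
vertex 0.407 -1.444 -2.075
vertex -0.328 -1.975 -1.427
vertex 0.631 -2.471 -1.705
endloop
endfacet
facet normal -0.549 -0.216 0.807
outer loop
vertex -0.328 -1.975 -1.427
vertex -1.13 -2.386 -2.083
vertex -0.319 -3.054 -1.71
endloop
endfacet
facet normal -0.910 -0.301 -0.286
outer loop
vertex -1.13 -2.386 -2.083
vertex -0.891 -2.109 -3.135
vertex -0.667 -3.136 -2.765
endloop
endfacet
facet normal -0.148 0.250 -0.957
outer loop
vertex -0.891 -2.109 -3.135
vertex 0.059 -1.526 -3.13
vertex 0.068 -2.605 -3.413
endloop
endfacet
facet normal 0.684 0.675 -0.278
outer loop
vertex 0.059 -1.526 -3.13
vertex 0.407 -1.444 -2.075
vertex 0.87 -2.194 -2.757
endloop
endfacet
facet normal 0.445 -0.729 0.519
outer loop
vertex 0.421 -3.188 -2.532
vertex 0.631 -2.471 -1.705
vertex -0.319 -3.054 -1.71
endloop
endfacet
facet normal -0.069 -0.993 0.100
outer loop
vertex 0.421 -3.188 -2.532
vertex -0.319 -3.054 -1.71
vertex -0.667 -3.136 -2.765
endloop
endfacet
facet normal 0.084 -0.815 -0.573
outer loop
vertex 0.421 -3.188 -2.532
vertex -0.667 -3.136 -2.765
vertex 0.068 -2.605 -3.413
endloop
endfacet
facet normal 0.693 -0.442 -0.570
outer loop
vertex 0.421 -3.188 -2.532
vertex 0.068 -2.605 -3.413
vertex 0.87 -2.194 -2.757
endloop
endfacet
facet normal 0.915 -0.389 0.105
outer loop
vertex 0.421 -3.188 -2.532
vertex 0.87 -2.194 -2.757
vertex 0.631 -2.471 -1.705
endloop
endfacet
facet normal 0.148 -0.250 0.957
outer loop
vertex -0.319 -3.054 -1.71
vertex 0.631 -2.471 -1.705
vertex -0.328 -1.975 -1.427
endloop
endfacet
facet normal -0.684 -0.675 0.278
outer loop
vertex -0.667 -3.136 -2.765
vertex -0.319 -3.054 -1.71
vertex -1.13 -2.386 -2.083
endloop
endfacet
facet normal -0.436 -0.388 -0.812
outer loop
vertex 0.068 -2.605 -3.413
vertex -0.667 -3.136 -2.765
vertex -0.891 -2.109 -3.135
endloop
endfacet
facet normal 0.549 0.216 -0.807
outer loop
vertex 0.87 -2.194 -2.757
vertex 0.068 -2.605 -3.413
vertex 0.059 -1.526 -3.13
endloop
endfacet
facet normal 0.910 0.301 0.286
outer loop
vertex 0.631 -2.471 -1.705
vertex 0.87 -2.194 -2.757
vertex 0.407 -1.444 -2.075
endloop
endfacet

endsolid


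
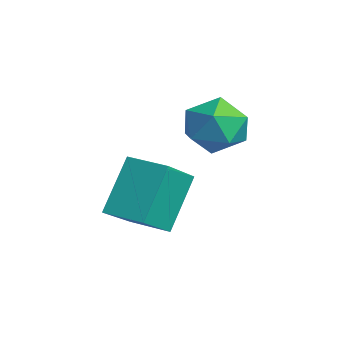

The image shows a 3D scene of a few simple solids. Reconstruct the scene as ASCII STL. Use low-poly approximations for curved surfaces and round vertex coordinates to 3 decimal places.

solid 
facet normal -0.798 -0.602 0.022
outer loop
vertex 1.597 0.307 -0.028
vertex 0.722 1.43 -1.045
vertex 2.305 -0.695 -1.745
endloop
endfacet
facet normal 0.500 -0.642 0.581
outer loop
vertex 3.398 0.13 -1.775
vertex 1.597 0.307 -0.028
vertex 2.305 -0.695 -1.745
endloop
endfacet
facet normal -0.798 -0.602 0.022
outer loop
vertex 2.305 -0.695 -1.745
vertex 0.722 1.43 -1.045
vertex 1.429 0.429 -2.762
endloop
endfacet
facet normal 0.336 -0.474 -0.814
outer loop
vertex 1.429 0.429 -2.762
vertex 3.398 0.13 -1.775
vertex 2.305 -0.695 -1.745
endloop
endfacet
facet normal -0.336 0.475 0.813
outer loop
vertex 1.597 0.307 -0.028
vertex 1.815 2.255 -1.075
vertex 0.722 1.43 -1.045
endloop
endfacet
facet normal 0.500 -0.643 0.581
outer loop
vertex 2.691 1.131 -0.058
vertex 1.597 0.307 -0.028
vertex 3.398 0.13 -1.775
endloop
endfacet
facet normal -0.335 0.475 0.814
outer loop
vertex 2.691 1.131 -0.058
vertex 1.815 2.255 -1.075
vertex 1.597 0.307 -0.028
endloop
endfacet
facet normal -0.501 0.642 -0.581
outer loop
vertex 0.722 1.43 -1.045
vertex 1.815 2.255 -1.075
vertex 1.429 0.429 -2.762
endloop
endfacet
facet normal 0.336 -0.475 -0.813
outer loop
vertex 2.523 1.253 -2.792
vertex 3.398 0.13 -1.775
vertex 1.429 0.429 -2.762
endloop
endfacet
facet normal -0.500 0.642 -0.581
outer loop
vertex 1.429 0.429 -2.762
vertex 1.815 2.255 -1.075
vertex 2.523 1.253 -2.792
endloop
endfacet
facet normal 0.798 0.602 -0.022
outer loop
vertex 2.523 1.253 -2.792
vertex 2.691 1.131 -0.058
vertex 3.398 0.13 -1.775
endloop
endfacet
facet normal 0.798 0.602 -0.022
outer loop
vertex 1.815 2.255 -1.075
vertex 2.691 1.131 -0.058
vertex 2.523 1.253 -2.792
endloop
endfacet
facet normal -0.002 0.744 0.668
outer loop
vertex 0.893 4.068 0.844
vertex 1.114 3.339 1.657
vertex 1.949 3.833 1.109
endloop
endfacet
facet normal 0.210 0.977 0.028
outer loop
vertex 0.893 4.068 0.844
vertex 1.949 3.833 1.109
vertex 1.651 3.928 0.039
endloop
endfacet
facet normal -0.311 0.843 -0.439
outer loop
vertex 0.893 4.068 0.844
vertex 1.651 3.928 0.039
vertex 0.631 3.493 -0.074
endloop
endfacet
facet normal -0.846 0.527 -0.089
outer loop
vertex 0.893 4.068 0.844
vertex 0.631 3.493 -0.074
vertex 0.299 3.128 0.926
endloop
endfacet
facet normal -0.655 0.466 0.595
outer loop
vertex 0.893 4.068 0.844
vertex 0.299 3.128 0.926
vertex 1.114 3.339 1.657
endloop
endfacet
facet normal 0.784 0.599 -0.165
outer loop
vertex 1.651 3.928 0.039
vertex 1.949 3.833 1.109
vertex 2.341 3.112 0.354
endloop
endfacet
facet normal 0.441 0.221 0.870
outer loop
vertex 1.949 3.833 1.109
vertex 1.114 3.339 1.657
vertex 2.009 2.747 1.354
endloop
endfacet
facet normal -0.616 -0.230 0.753
outer loop
vertex 1.114 3.339 1.657
vertex 0.299 3.128 0.926
vertex 0.989 2.312 1.241
endloop
endfacet
facet normal -0.926 -0.131 -0.355
outer loop
vertex 0.299 3.128 0.926
vertex 0.631 3.493 -0.074
vertex 0.691 2.407 0.171
endloop
endfacet
facet normal -0.060 0.381 -0.923
outer loop
vertex 0.631 3.493 -0.074
vertex 1.651 3.928 0.039
vertex 1.526 2.901 -0.377
endloop
endfacet
facet normal 0.846 -0.527 0.089
outer loop
vertex 1.747 2.172 0.436
vertex 2.341 3.112 0.354
vertex 2.009 2.747 1.354
endloop
endfacet
facet normal 0.311 -0.843 0.439
outer loop
vertex 1.747 2.172 0.436
vertex 2.009 2.747 1.354
vertex 0.989 2.312 1.241
endloop
endfacet
facet normal -0.210 -0.977 -0.028
outer loop
vertex 1.747 2.172 0.436
vertex 0.989 2.312 1.241
vertex 0.691 2.407 0.171
endloop
endfacet
facet normal 0.002 -0.744 -0.668
outer loop
vertex 1.747 2.172 0.436
vertex 0.691 2.407 0.171
vertex 1.526 2.901 -0.377
endloop
endfacet
facet normal 0.655 -0.466 -0.595
outer loop
vertex 1.747 2.172 0.436
vertex 1.526 2.901 -0.377
vertex 2.341 3.112 0.354
endloop
endfacet
facet normal 0.926 0.131 0.355
outer loop
vertex 2.009 2.747 1.354
vertex 2.341 3.112 0.354
vertex 1.949 3.833 1.109
endloop
endfacet
facet normal 0.060 -0.381 0.923
outer loop
vertex 0.989 2.312 1.241
vertex 2.009 2.747 1.354
vertex 1.114 3.339 1.657
endloop
endfacet
facet normal -0.784 -0.599 0.165
outer loop
vertex 0.691 2.407 0.171
vertex 0.989 2.312 1.241
vertex 0.299 3.128 0.926
endloop
endfacet
facet normal -0.441 -0.221 -0.870
outer loop
vertex 1.526 2.901 -0.377
vertex 0.691 2.407 0.171
vertex 0.631 3.493 -0.074
endloop
endfacet
facet normal 0.616 0.230 -0.753
outer loop
vertex 2.341 3.112 0.354
vertex 1.526 2.901 -0.377
vertex 1.651 3.928 0.039
endloop
endfacet

endsolid


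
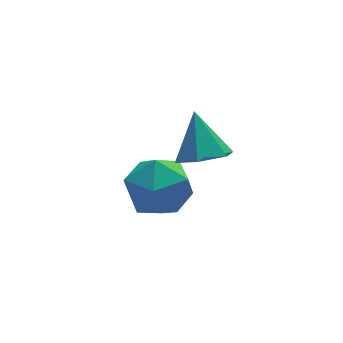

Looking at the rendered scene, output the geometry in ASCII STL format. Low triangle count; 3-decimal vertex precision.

solid 
facet normal -0.667 0.745 0.028
outer loop
vertex -3.749 0.289 -2.89
vertex -4.011 0.019 -1.942
vertex -3.262 0.695 -2.092
endloop
endfacet
facet normal -0.116 0.912 -0.393
outer loop
vertex -3.749 0.289 -2.89
vertex -3.262 0.695 -2.092
vertex -2.736 0.406 -2.917
endloop
endfacet
facet normal -0.072 0.417 -0.906
outer loop
vertex -3.749 0.289 -2.89
vertex -2.736 0.406 -2.917
vertex -3.161 -0.449 -3.277
endloop
endfacet
facet normal -0.596 -0.055 -0.801
outer loop
vertex -3.749 0.289 -2.89
vertex -3.161 -0.449 -3.277
vertex -3.948 -0.688 -2.675
endloop
endfacet
facet normal -0.963 0.147 -0.224
outer loop
vertex -3.749 0.289 -2.89
vertex -3.948 -0.688 -2.675
vertex -4.011 0.019 -1.942
endloop
endfacet
facet normal 0.480 0.877 -0.001
outer loop
vertex -2.736 0.406 -2.917
vertex -3.262 0.695 -2.092
vertex -2.372 0.208 -1.985
endloop
endfacet
facet normal -0.411 0.606 0.681
outer loop
vertex -3.262 0.695 -2.092
vertex -4.011 0.019 -1.942
vertex -3.159 -0.031 -1.383
endloop
endfacet
facet normal -0.892 -0.361 0.272
outer loop
vertex -4.011 0.019 -1.942
vertex -3.948 -0.688 -2.675
vertex -3.584 -0.886 -1.743
endloop
endfacet
facet normal -0.297 -0.688 -0.662
outer loop
vertex -3.948 -0.688 -2.675
vertex -3.161 -0.449 -3.277
vertex -3.058 -1.175 -2.568
endloop
endfacet
facet normal 0.550 0.077 -0.832
outer loop
vertex -3.161 -0.449 -3.277
vertex -2.736 0.406 -2.917
vertex -2.309 -0.499 -2.718
endloop
endfacet
facet normal 0.596 0.055 0.801
outer loop
vertex -2.571 -0.769 -1.77
vertex -2.372 0.208 -1.985
vertex -3.159 -0.031 -1.383
endloop
endfacet
facet normal 0.072 -0.417 0.906
outer loop
vertex -2.571 -0.769 -1.77
vertex -3.159 -0.031 -1.383
vertex -3.584 -0.886 -1.743
endloop
endfacet
facet normal 0.116 -0.912 0.393
outer loop
vertex -2.571 -0.769 -1.77
vertex -3.584 -0.886 -1.743
vertex -3.058 -1.175 -2.568
endloop
endfacet
facet normal 0.667 -0.745 -0.028
outer loop
vertex -2.571 -0.769 -1.77
vertex -3.058 -1.175 -2.568
vertex -2.309 -0.499 -2.718
endloop
endfacet
facet normal 0.963 -0.147 0.224
outer loop
vertex -2.571 -0.769 -1.77
vertex -2.309 -0.499 -2.718
vertex -2.372 0.208 -1.985
endloop
endfacet
facet normal 0.297 0.688 0.662
outer loop
vertex -3.159 -0.031 -1.383
vertex -2.372 0.208 -1.985
vertex -3.262 0.695 -2.092
endloop
endfacet
facet normal -0.550 -0.077 0.832
outer loop
vertex -3.584 -0.886 -1.743
vertex -3.159 -0.031 -1.383
vertex -4.011 0.019 -1.942
endloop
endfacet
facet normal -0.480 -0.877 0.001
outer loop
vertex -3.058 -1.175 -2.568
vertex -3.584 -0.886 -1.743
vertex -3.948 -0.688 -2.675
endloop
endfacet
facet normal 0.411 -0.606 -0.681
outer loop
vertex -2.309 -0.499 -2.718
vertex -3.058 -1.175 -2.568
vertex -3.161 -0.449 -3.277
endloop
endfacet
facet normal 0.892 0.361 -0.272
outer loop
vertex -2.372 0.208 -1.985
vertex -2.309 -0.499 -2.718
vertex -2.736 0.406 -2.917
endloop
endfacet
facet normal -0.077 -0.613 -0.786
outer loop
vertex -2.152 -2.108 0.245
vertex -2.503 -1.56 -0.148
vertex -1.745 -1.622 -0.174
endloop
endfacet
facet normal 0.791 -0.152 0.592
outer loop
vertex -2.152 -2.108 0.245
vertex -1.745 -1.622 -0.174
vertex -2.397 -0.72 0.928
endloop
endfacet
facet normal -0.077 -0.614 -0.785
outer loop
vertex -1.745 -1.622 -0.174
vertex -2.503 -1.56 -0.148
vertex -2.096 -1.074 -0.568
endloop
endfacet
facet normal 0.830 0.557 0.035
outer loop
vertex -1.745 -1.622 -0.174
vertex -2.096 -1.074 -0.568
vertex -2.397 -0.72 0.928
endloop
endfacet
facet normal -0.077 -0.614 -0.785
outer loop
vertex -2.096 -1.074 -0.568
vertex -2.503 -1.56 -0.148
vertex -2.853 -1.012 -0.542
endloop
endfacet
facet normal 0.072 0.974 -0.216
outer loop
vertex -2.096 -1.074 -0.568
vertex -2.853 -1.012 -0.542
vertex -2.397 -0.72 0.928
endloop
endfacet
facet normal -0.075 -0.613 -0.786
outer loop
vertex -2.853 -1.012 -0.542
vertex -2.503 -1.56 -0.148
vertex -3.26 -1.499 -0.123
endloop
endfacet
facet normal -0.725 0.683 0.089
outer loop
vertex -2.853 -1.012 -0.542
vertex -3.26 -1.499 -0.123
vertex -2.397 -0.72 0.928
endloop
endfacet
facet normal -0.075 -0.614 -0.786
outer loop
vertex -3.26 -1.499 -0.123
vertex -2.503 -1.56 -0.148
vertex -2.909 -2.046 0.271
endloop
endfacet
facet normal -0.763 -0.025 0.645
outer loop
vertex -3.26 -1.499 -0.123
vertex -2.909 -2.046 0.271
vertex -2.397 -0.72 0.928
endloop
endfacet
facet normal -0.077 -0.613 -0.786
outer loop
vertex -2.909 -2.046 0.271
vertex -2.503 -1.56 -0.148
vertex -2.152 -2.108 0.245
endloop
endfacet
facet normal -0.005 -0.442 0.897
outer loop
vertex -2.909 -2.046 0.271
vertex -2.152 -2.108 0.245
vertex -2.397 -0.72 0.928
endloop
endfacet

endsolid


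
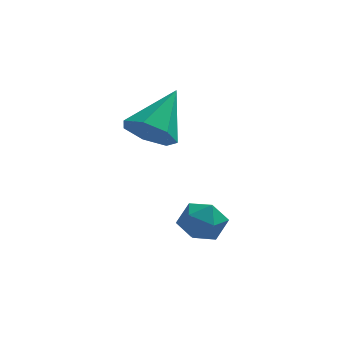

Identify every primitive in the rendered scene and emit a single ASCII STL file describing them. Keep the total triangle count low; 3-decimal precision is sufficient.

solid 
facet normal -0.356 -0.687 -0.633
outer loop
vertex 1.84 -1.057 1.791
vertex 1.321 -1.483 2.546
vertex 1.028 -0.75 1.915
endloop
endfacet
facet normal 0.254 0.855 -0.452
outer loop
vertex 1.84 -1.057 1.791
vertex 1.028 -0.75 1.915
vertex 2.079 -0.017 3.894
endloop
endfacet
facet normal -0.357 -0.687 -0.633
outer loop
vertex 1.028 -0.75 1.915
vertex 1.321 -1.483 2.546
vertex 0.437 -0.995 2.514
endloop
endfacet
facet normal -0.455 0.886 -0.087
outer loop
vertex 1.028 -0.75 1.915
vertex 0.437 -0.995 2.514
vertex 2.079 -0.017 3.894
endloop
endfacet
facet normal -0.357 -0.687 -0.633
outer loop
vertex 0.437 -0.995 2.514
vertex 1.321 -1.483 2.546
vertex 0.511 -1.607 3.137
endloop
endfacet
facet normal -0.716 0.454 0.531
outer loop
vertex 0.437 -0.995 2.514
vertex 0.511 -1.607 3.137
vertex 2.079 -0.017 3.894
endloop
endfacet
facet normal -0.356 -0.688 -0.633
outer loop
vertex 0.511 -1.607 3.137
vertex 1.321 -1.483 2.546
vertex 1.195 -2.125 3.315
endloop
endfacet
facet normal -0.333 -0.118 0.936
outer loop
vertex 0.511 -1.607 3.137
vertex 1.195 -2.125 3.315
vertex 2.079 -0.017 3.894
endloop
endfacet
facet normal -0.356 -0.688 -0.633
outer loop
vertex 1.195 -2.125 3.315
vertex 1.321 -1.483 2.546
vertex 1.974 -2.159 2.914
endloop
endfacet
facet normal 0.406 -0.397 0.823
outer loop
vertex 1.195 -2.125 3.315
vertex 1.974 -2.159 2.914
vertex 2.079 -0.017 3.894
endloop
endfacet
facet normal -0.356 -0.688 -0.633
outer loop
vertex 1.974 -2.159 2.914
vertex 1.321 -1.483 2.546
vertex 2.261 -1.684 2.236
endloop
endfacet
facet normal 0.945 -0.174 0.278
outer loop
vertex 1.974 -2.159 2.914
vertex 2.261 -1.684 2.236
vertex 2.079 -0.017 3.894
endloop
endfacet
facet normal -0.356 -0.688 -0.633
outer loop
vertex 2.261 -1.684 2.236
vertex 1.321 -1.483 2.546
vertex 1.84 -1.057 1.791
endloop
endfacet
facet normal 0.877 0.384 -0.289
outer loop
vertex 2.261 -1.684 2.236
vertex 1.84 -1.057 1.791
vertex 2.079 -0.017 3.894
endloop
endfacet
facet normal -0.766 -0.640 0.068
outer loop
vertex 2.315 -2.903 -0.816
vertex 2.852 -3.572 -1.065
vertex 2.761 -3.371 -0.199
endloop
endfacet
facet normal -0.841 -0.101 0.532
outer loop
vertex 2.315 -2.903 -0.816
vertex 2.761 -3.371 -0.199
vertex 2.7 -2.482 -0.127
endloop
endfacet
facet normal -0.846 0.509 0.162
outer loop
vertex 2.315 -2.903 -0.816
vertex 2.7 -2.482 -0.127
vertex 2.752 -2.134 -0.949
endloop
endfacet
facet normal -0.774 0.348 -0.530
outer loop
vertex 2.315 -2.903 -0.816
vertex 2.752 -2.134 -0.949
vertex 2.846 -2.808 -1.529
endloop
endfacet
facet normal -0.724 -0.362 -0.587
outer loop
vertex 2.315 -2.903 -0.816
vertex 2.846 -2.808 -1.529
vertex 2.852 -3.572 -1.065
endloop
endfacet
facet normal -0.269 -0.096 0.958
outer loop
vertex 2.7 -2.482 -0.127
vertex 2.761 -3.371 -0.199
vertex 3.474 -2.892 0.049
endloop
endfacet
facet normal -0.148 -0.967 0.209
outer loop
vertex 2.761 -3.371 -0.199
vertex 2.852 -3.572 -1.065
vertex 3.568 -3.566 -0.531
endloop
endfacet
facet normal -0.081 -0.518 -0.852
outer loop
vertex 2.852 -3.572 -1.065
vertex 2.846 -2.808 -1.529
vertex 3.62 -3.218 -1.353
endloop
endfacet
facet normal -0.160 0.631 -0.759
outer loop
vertex 2.846 -2.808 -1.529
vertex 2.752 -2.134 -0.949
vertex 3.559 -2.329 -1.281
endloop
endfacet
facet normal -0.276 0.891 0.360
outer loop
vertex 2.752 -2.134 -0.949
vertex 2.7 -2.482 -0.127
vertex 3.468 -2.128 -0.415
endloop
endfacet
facet normal 0.774 -0.348 0.530
outer loop
vertex 4.005 -2.797 -0.664
vertex 3.474 -2.892 0.049
vertex 3.568 -3.566 -0.531
endloop
endfacet
facet normal 0.846 -0.509 -0.162
outer loop
vertex 4.005 -2.797 -0.664
vertex 3.568 -3.566 -0.531
vertex 3.62 -3.218 -1.353
endloop
endfacet
facet normal 0.841 0.101 -0.532
outer loop
vertex 4.005 -2.797 -0.664
vertex 3.62 -3.218 -1.353
vertex 3.559 -2.329 -1.281
endloop
endfacet
facet normal 0.766 0.640 -0.068
outer loop
vertex 4.005 -2.797 -0.664
vertex 3.559 -2.329 -1.281
vertex 3.468 -2.128 -0.415
endloop
endfacet
facet normal 0.724 0.362 0.587
outer loop
vertex 4.005 -2.797 -0.664
vertex 3.468 -2.128 -0.415
vertex 3.474 -2.892 0.049
endloop
endfacet
facet normal 0.160 -0.631 0.759
outer loop
vertex 3.568 -3.566 -0.531
vertex 3.474 -2.892 0.049
vertex 2.761 -3.371 -0.199
endloop
endfacet
facet normal 0.276 -0.891 -0.360
outer loop
vertex 3.62 -3.218 -1.353
vertex 3.568 -3.566 -0.531
vertex 2.852 -3.572 -1.065
endloop
endfacet
facet normal 0.269 0.096 -0.958
outer loop
vertex 3.559 -2.329 -1.281
vertex 3.62 -3.218 -1.353
vertex 2.846 -2.808 -1.529
endloop
endfacet
facet normal 0.148 0.967 -0.209
outer loop
vertex 3.468 -2.128 -0.415
vertex 3.559 -2.329 -1.281
vertex 2.752 -2.134 -0.949
endloop
endfacet
facet normal 0.081 0.518 0.852
outer loop
vertex 3.474 -2.892 0.049
vertex 3.468 -2.128 -0.415
vertex 2.7 -2.482 -0.127
endloop
endfacet

endsolid


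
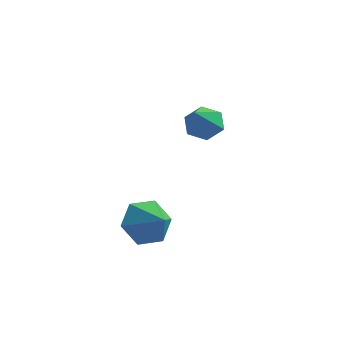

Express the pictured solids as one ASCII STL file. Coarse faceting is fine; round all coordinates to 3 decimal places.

solid 
facet normal -0.125 0.721 -0.681
outer loop
vertex -3.125 0.824 1.777
vertex -3.486 0.463 1.461
vertex -3.716 0.822 1.883
endloop
endfacet
facet normal 0.156 0.451 0.879
outer loop
vertex -3.125 0.824 1.777
vertex -3.716 0.822 1.883
vertex -3.274 -0.763 2.619
endloop
endfacet
facet normal -0.125 0.721 -0.681
outer loop
vertex -3.716 0.822 1.883
vertex -3.486 0.463 1.461
vertex -4.077 0.462 1.568
endloop
endfacet
facet normal -0.717 0.119 0.686
outer loop
vertex -3.716 0.822 1.883
vertex -4.077 0.462 1.568
vertex -3.274 -0.763 2.619
endloop
endfacet
facet normal -0.124 0.722 -0.681
outer loop
vertex -4.077 0.462 1.568
vertex -3.486 0.463 1.461
vertex -3.847 0.103 1.145
endloop
endfacet
facet normal -0.839 -0.545 0.006
outer loop
vertex -4.077 0.462 1.568
vertex -3.847 0.103 1.145
vertex -3.274 -0.763 2.619
endloop
endfacet
facet normal -0.124 0.722 -0.681
outer loop
vertex -3.847 0.103 1.145
vertex -3.486 0.463 1.461
vertex -3.257 0.104 1.039
endloop
endfacet
facet normal -0.085 -0.873 -0.480
outer loop
vertex -3.847 0.103 1.145
vertex -3.257 0.104 1.039
vertex -3.274 -0.763 2.619
endloop
endfacet
facet normal -0.126 0.721 -0.682
outer loop
vertex -3.257 0.104 1.039
vertex -3.486 0.463 1.461
vertex -2.896 0.465 1.354
endloop
endfacet
facet normal 0.791 -0.540 -0.288
outer loop
vertex -3.257 0.104 1.039
vertex -2.896 0.465 1.354
vertex -3.274 -0.763 2.619
endloop
endfacet
facet normal -0.126 0.722 -0.681
outer loop
vertex -2.896 0.465 1.354
vertex -3.486 0.463 1.461
vertex -3.125 0.824 1.777
endloop
endfacet
facet normal 0.912 0.122 0.391
outer loop
vertex -2.896 0.465 1.354
vertex -3.125 0.824 1.777
vertex -3.274 -0.763 2.619
endloop
endfacet
facet normal -0.703 0.431 -0.566
outer loop
vertex -3.212 -2.49 -0.551
vertex -3.678 -3.09 -0.429
vertex -3.694 -2.487 0.05
endloop
endfacet
facet normal 0.668 0.519 0.533
outer loop
vertex -3.212 -2.49 -0.551
vertex -3.694 -2.487 0.05
vertex -2.962 -3.53 0.149
endloop
endfacet
facet normal -0.703 0.431 -0.566
outer loop
vertex -3.694 -2.487 0.05
vertex -3.678 -3.09 -0.429
vertex -4.16 -3.087 0.172
endloop
endfacet
facet normal 0.072 0.144 0.987
outer loop
vertex -3.694 -2.487 0.05
vertex -4.16 -3.087 0.172
vertex -2.962 -3.53 0.149
endloop
endfacet
facet normal -0.703 0.432 -0.566
outer loop
vertex -4.16 -3.087 0.172
vertex -3.678 -3.09 -0.429
vertex -4.145 -3.69 -0.307
endloop
endfacet
facet normal -0.211 -0.611 0.763
outer loop
vertex -4.16 -3.087 0.172
vertex -4.145 -3.69 -0.307
vertex -2.962 -3.53 0.149
endloop
endfacet
facet normal -0.702 0.431 -0.566
outer loop
vertex -4.145 -3.69 -0.307
vertex -3.678 -3.09 -0.429
vertex -3.663 -3.693 -0.907
endloop
endfacet
facet normal 0.101 -0.991 0.086
outer loop
vertex -4.145 -3.69 -0.307
vertex -3.663 -3.693 -0.907
vertex -2.962 -3.53 0.149
endloop
endfacet
facet normal -0.702 0.431 -0.566
outer loop
vertex -3.663 -3.693 -0.907
vertex -3.678 -3.09 -0.429
vertex -3.196 -3.093 -1.029
endloop
endfacet
facet normal 0.696 -0.617 -0.367
outer loop
vertex -3.663 -3.693 -0.907
vertex -3.196 -3.093 -1.029
vertex -2.962 -3.53 0.149
endloop
endfacet
facet normal -0.703 0.430 -0.567
outer loop
vertex -3.196 -3.093 -1.029
vertex -3.678 -3.09 -0.429
vertex -3.212 -2.49 -0.551
endloop
endfacet
facet normal 0.980 0.139 -0.143
outer loop
vertex -3.196 -3.093 -1.029
vertex -3.212 -2.49 -0.551
vertex -2.962 -3.53 0.149
endloop
endfacet

endsolid


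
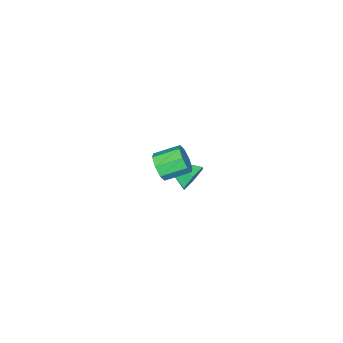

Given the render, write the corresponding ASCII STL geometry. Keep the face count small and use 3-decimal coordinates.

solid 
facet normal -0.148 0.914 -0.376
outer loop
vertex -2.031 -0.3 -2.415
vertex -2.484 -0.653 -3.094
vertex -2.911 -0.416 -2.35
endloop
endfacet
facet normal 0.071 0.017 0.997
outer loop
vertex -2.031 -0.3 -2.415
vertex -2.911 -0.416 -2.35
vertex -2.196 -2.427 -2.366
endloop
endfacet
facet normal -0.148 0.914 -0.376
outer loop
vertex -2.911 -0.416 -2.35
vertex -2.484 -0.653 -3.094
vertex -3.364 -0.769 -3.029
endloop
endfacet
facet normal -0.733 -0.265 0.627
outer loop
vertex -2.911 -0.416 -2.35
vertex -3.364 -0.769 -3.029
vertex -2.196 -2.427 -2.366
endloop
endfacet
facet normal -0.148 0.915 -0.375
outer loop
vertex -3.364 -0.769 -3.029
vertex -2.484 -0.653 -3.094
vertex -2.938 -1.005 -3.774
endloop
endfacet
facet normal -0.749 -0.620 -0.232
outer loop
vertex -3.364 -0.769 -3.029
vertex -2.938 -1.005 -3.774
vertex -2.196 -2.427 -2.366
endloop
endfacet
facet normal -0.148 0.915 -0.375
outer loop
vertex -2.938 -1.005 -3.774
vertex -2.484 -0.653 -3.094
vertex -2.058 -0.889 -3.839
endloop
endfacet
facet normal 0.038 -0.693 -0.720
outer loop
vertex -2.938 -1.005 -3.774
vertex -2.058 -0.889 -3.839
vertex -2.196 -2.427 -2.366
endloop
endfacet
facet normal -0.149 0.915 -0.375
outer loop
vertex -2.058 -0.889 -3.839
vertex -2.484 -0.653 -3.094
vertex -1.604 -0.536 -3.159
endloop
endfacet
facet normal 0.842 -0.410 -0.349
outer loop
vertex -2.058 -0.889 -3.839
vertex -1.604 -0.536 -3.159
vertex -2.196 -2.427 -2.366
endloop
endfacet
facet normal -0.149 0.915 -0.376
outer loop
vertex -1.604 -0.536 -3.159
vertex -2.484 -0.653 -3.094
vertex -2.031 -0.3 -2.415
endloop
endfacet
facet normal 0.858 -0.055 0.510
outer loop
vertex -1.604 -0.536 -3.159
vertex -2.031 -0.3 -2.415
vertex -2.196 -2.427 -2.366
endloop
endfacet
facet normal 0.662 -0.645 -0.381
outer loop
vertex 3.216 1.798 3.391
vertex 2.697 1.574 2.869
vertex 3.242 2.117 2.896
endloop
endfacet
facet normal 0.748 0.539 0.387
outer loop
vertex 3.216 1.798 3.391
vertex 3.242 2.117 2.896
vertex 2.342 2.65 3.894
endloop
endfacet
facet normal 0.748 0.539 0.387
outer loop
vertex 2.342 2.65 3.894
vertex 3.242 2.117 2.896
vertex 2.368 2.969 3.399
endloop
endfacet
facet normal -0.662 0.645 0.381
outer loop
vertex 2.342 2.65 3.894
vertex 2.368 2.969 3.399
vertex 1.823 2.426 3.371
endloop
endfacet
facet normal 0.662 -0.646 -0.381
outer loop
vertex 3.242 2.117 2.896
vertex 2.697 1.574 2.869
vertex 2.949 2.118 2.385
endloop
endfacet
facet normal 0.561 0.764 -0.320
outer loop
vertex 3.242 2.117 2.896
vertex 2.949 2.118 2.385
vertex 2.368 2.969 3.399
endloop
endfacet
facet normal 0.561 0.764 -0.320
outer loop
vertex 2.368 2.969 3.399
vertex 2.949 2.118 2.385
vertex 2.075 2.97 2.888
endloop
endfacet
facet normal -0.662 0.645 0.381
outer loop
vertex 2.368 2.969 3.399
vertex 2.075 2.97 2.888
vertex 1.823 2.426 3.371
endloop
endfacet
facet normal 0.662 -0.645 -0.381
outer loop
vertex 2.949 2.118 2.385
vertex 2.697 1.574 2.869
vertex 2.508 1.8 2.157
endloop
endfacet
facet normal 0.044 0.541 -0.840
outer loop
vertex 2.949 2.118 2.385
vertex 2.508 1.8 2.157
vertex 2.075 2.97 2.888
endloop
endfacet
facet normal 0.044 0.541 -0.840
outer loop
vertex 2.075 2.97 2.888
vertex 2.508 1.8 2.157
vertex 1.634 2.652 2.66
endloop
endfacet
facet normal -0.662 0.645 0.381
outer loop
vertex 2.075 2.97 2.888
vertex 1.634 2.652 2.66
vertex 1.823 2.426 3.371
endloop
endfacet
facet normal 0.662 -0.645 -0.381
outer loop
vertex 2.508 1.8 2.157
vertex 2.697 1.574 2.869
vertex 2.178 1.35 2.346
endloop
endfacet
facet normal -0.498 0.001 -0.867
outer loop
vertex 2.508 1.8 2.157
vertex 2.178 1.35 2.346
vertex 1.634 2.652 2.66
endloop
endfacet
facet normal -0.498 0.001 -0.867
outer loop
vertex 1.634 2.652 2.66
vertex 2.178 1.35 2.346
vertex 1.304 2.202 2.849
endloop
endfacet
facet normal -0.662 0.645 0.381
outer loop
vertex 1.634 2.652 2.66
vertex 1.304 2.202 2.849
vertex 1.823 2.426 3.371
endloop
endfacet
facet normal 0.662 -0.645 -0.381
outer loop
vertex 2.178 1.35 2.346
vertex 2.697 1.574 2.869
vertex 2.152 1.031 2.841
endloop
endfacet
facet normal -0.748 -0.539 -0.387
outer loop
vertex 2.178 1.35 2.346
vertex 2.152 1.031 2.841
vertex 1.304 2.202 2.849
endloop
endfacet
facet normal -0.748 -0.539 -0.387
outer loop
vertex 1.304 2.202 2.849
vertex 2.152 1.031 2.841
vertex 1.278 1.883 3.344
endloop
endfacet
facet normal -0.662 0.645 0.381
outer loop
vertex 1.304 2.202 2.849
vertex 1.278 1.883 3.344
vertex 1.823 2.426 3.371
endloop
endfacet
facet normal 0.662 -0.645 -0.381
outer loop
vertex 2.152 1.031 2.841
vertex 2.697 1.574 2.869
vertex 2.445 1.03 3.352
endloop
endfacet
facet normal -0.561 -0.764 0.320
outer loop
vertex 2.152 1.031 2.841
vertex 2.445 1.03 3.352
vertex 1.278 1.883 3.344
endloop
endfacet
facet normal -0.561 -0.764 0.320
outer loop
vertex 1.278 1.883 3.344
vertex 2.445 1.03 3.352
vertex 1.571 1.882 3.855
endloop
endfacet
facet normal -0.662 0.646 0.381
outer loop
vertex 1.278 1.883 3.344
vertex 1.571 1.882 3.855
vertex 1.823 2.426 3.371
endloop
endfacet
facet normal 0.662 -0.645 -0.381
outer loop
vertex 2.445 1.03 3.352
vertex 2.697 1.574 2.869
vertex 2.886 1.348 3.58
endloop
endfacet
facet normal -0.044 -0.541 0.840
outer loop
vertex 2.445 1.03 3.352
vertex 2.886 1.348 3.58
vertex 1.571 1.882 3.855
endloop
endfacet
facet normal -0.044 -0.541 0.840
outer loop
vertex 1.571 1.882 3.855
vertex 2.886 1.348 3.58
vertex 2.012 2.2 4.083
endloop
endfacet
facet normal -0.662 0.645 0.381
outer loop
vertex 1.571 1.882 3.855
vertex 2.012 2.2 4.083
vertex 1.823 2.426 3.371
endloop
endfacet
facet normal 0.662 -0.645 -0.381
outer loop
vertex 2.886 1.348 3.58
vertex 2.697 1.574 2.869
vertex 3.216 1.798 3.391
endloop
endfacet
facet normal 0.498 -0.001 0.867
outer loop
vertex 2.886 1.348 3.58
vertex 3.216 1.798 3.391
vertex 2.012 2.2 4.083
endloop
endfacet
facet normal 0.498 -0.001 0.867
outer loop
vertex 2.012 2.2 4.083
vertex 3.216 1.798 3.391
vertex 2.342 2.65 3.894
endloop
endfacet
facet normal -0.662 0.645 0.381
outer loop
vertex 2.012 2.2 4.083
vertex 2.342 2.65 3.894
vertex 1.823 2.426 3.371
endloop
endfacet

endsolid


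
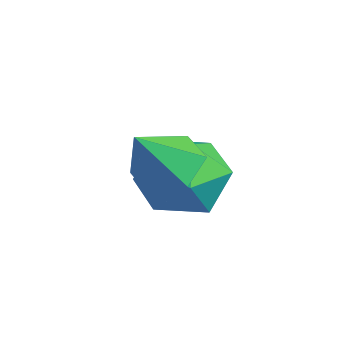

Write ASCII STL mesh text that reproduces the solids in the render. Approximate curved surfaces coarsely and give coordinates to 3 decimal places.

solid 
facet normal -0.248 0.577 -0.778
outer loop
vertex -1.494 0.926 2.521
vertex -1.871 0.392 2.245
vertex -2.18 0.854 2.686
endloop
endfacet
facet normal 0.161 0.464 0.871
outer loop
vertex -1.494 0.926 2.521
vertex -2.18 0.854 2.686
vertex -1.569 -0.312 3.195
endloop
endfacet
facet normal -0.247 0.577 -0.778
outer loop
vertex -2.18 0.854 2.686
vertex -1.871 0.392 2.245
vertex -2.558 0.32 2.41
endloop
endfacet
facet normal -0.612 0.024 0.791
outer loop
vertex -2.18 0.854 2.686
vertex -2.558 0.32 2.41
vertex -1.569 -0.312 3.195
endloop
endfacet
facet normal -0.247 0.576 -0.779
outer loop
vertex -2.558 0.32 2.41
vertex -1.871 0.392 2.245
vertex -2.248 -0.143 1.969
endloop
endfacet
facet normal -0.661 -0.700 0.270
outer loop
vertex -2.558 0.32 2.41
vertex -2.248 -0.143 1.969
vertex -1.569 -0.312 3.195
endloop
endfacet
facet normal -0.247 0.576 -0.779
outer loop
vertex -2.248 -0.143 1.969
vertex -1.871 0.392 2.245
vertex -1.561 -0.071 1.804
endloop
endfacet
facet normal 0.062 -0.983 -0.170
outer loop
vertex -2.248 -0.143 1.969
vertex -1.561 -0.071 1.804
vertex -1.569 -0.312 3.195
endloop
endfacet
facet normal -0.247 0.577 -0.779
outer loop
vertex -1.561 -0.071 1.804
vertex -1.871 0.392 2.245
vertex -1.184 0.463 2.08
endloop
endfacet
facet normal 0.835 -0.543 -0.089
outer loop
vertex -1.561 -0.071 1.804
vertex -1.184 0.463 2.08
vertex -1.569 -0.312 3.195
endloop
endfacet
facet normal -0.247 0.577 -0.779
outer loop
vertex -1.184 0.463 2.08
vertex -1.871 0.392 2.245
vertex -1.494 0.926 2.521
endloop
endfacet
facet normal 0.884 0.181 0.431
outer loop
vertex -1.184 0.463 2.08
vertex -1.494 0.926 2.521
vertex -1.569 -0.312 3.195
endloop
endfacet
facet normal -0.935 -0.346 0.081
outer loop
vertex -3.883 1.28 1.026
vertex -3.545 0.362 1.01
vertex -3.645 0.832 1.862
endloop
endfacet
facet normal -0.869 0.289 0.402
outer loop
vertex -3.883 1.28 1.026
vertex -3.645 0.832 1.862
vertex -3.399 1.768 1.722
endloop
endfacet
facet normal -0.644 0.760 -0.085
outer loop
vertex -3.883 1.28 1.026
vertex -3.399 1.768 1.722
vertex -3.147 1.877 0.784
endloop
endfacet
facet normal -0.571 0.417 -0.707
outer loop
vertex -3.883 1.28 1.026
vertex -3.147 1.877 0.784
vertex -3.237 1.008 0.344
endloop
endfacet
facet normal -0.751 -0.266 -0.605
outer loop
vertex -3.883 1.28 1.026
vertex -3.237 1.008 0.344
vertex -3.545 0.362 1.01
endloop
endfacet
facet normal -0.364 0.231 0.902
outer loop
vertex -3.399 1.768 1.722
vertex -3.645 0.832 1.862
vertex -2.763 1.152 2.136
endloop
endfacet
facet normal -0.471 -0.795 0.383
outer loop
vertex -3.645 0.832 1.862
vertex -3.545 0.362 1.01
vertex -2.853 0.283 1.696
endloop
endfacet
facet normal -0.173 -0.666 -0.726
outer loop
vertex -3.545 0.362 1.01
vertex -3.237 1.008 0.344
vertex -2.601 0.392 0.758
endloop
endfacet
facet normal 0.118 0.439 -0.891
outer loop
vertex -3.237 1.008 0.344
vertex -3.147 1.877 0.784
vertex -2.355 1.328 0.618
endloop
endfacet
facet normal -0.001 0.993 0.115
outer loop
vertex -3.147 1.877 0.784
vertex -3.399 1.768 1.722
vertex -2.455 1.798 1.47
endloop
endfacet
facet normal 0.571 -0.417 0.707
outer loop
vertex -2.117 0.88 1.454
vertex -2.763 1.152 2.136
vertex -2.853 0.283 1.696
endloop
endfacet
facet normal 0.644 -0.760 0.085
outer loop
vertex -2.117 0.88 1.454
vertex -2.853 0.283 1.696
vertex -2.601 0.392 0.758
endloop
endfacet
facet normal 0.869 -0.289 -0.402
outer loop
vertex -2.117 0.88 1.454
vertex -2.601 0.392 0.758
vertex -2.355 1.328 0.618
endloop
endfacet
facet normal 0.935 0.346 -0.081
outer loop
vertex -2.117 0.88 1.454
vertex -2.355 1.328 0.618
vertex -2.455 1.798 1.47
endloop
endfacet
facet normal 0.751 0.266 0.605
outer loop
vertex -2.117 0.88 1.454
vertex -2.455 1.798 1.47
vertex -2.763 1.152 2.136
endloop
endfacet
facet normal -0.118 -0.439 0.891
outer loop
vertex -2.853 0.283 1.696
vertex -2.763 1.152 2.136
vertex -3.645 0.832 1.862
endloop
endfacet
facet normal 0.001 -0.993 -0.115
outer loop
vertex -2.601 0.392 0.758
vertex -2.853 0.283 1.696
vertex -3.545 0.362 1.01
endloop
endfacet
facet normal 0.364 -0.231 -0.902
outer loop
vertex -2.355 1.328 0.618
vertex -2.601 0.392 0.758
vertex -3.237 1.008 0.344
endloop
endfacet
facet normal 0.471 0.795 -0.383
outer loop
vertex -2.455 1.798 1.47
vertex -2.355 1.328 0.618
vertex -3.147 1.877 0.784
endloop
endfacet
facet normal 0.173 0.666 0.726
outer loop
vertex -2.763 1.152 2.136
vertex -2.455 1.798 1.47
vertex -3.399 1.768 1.722
endloop
endfacet

endsolid
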